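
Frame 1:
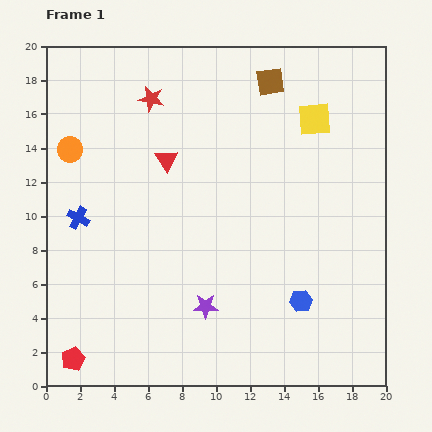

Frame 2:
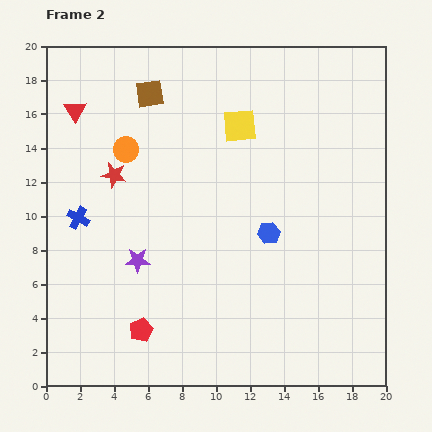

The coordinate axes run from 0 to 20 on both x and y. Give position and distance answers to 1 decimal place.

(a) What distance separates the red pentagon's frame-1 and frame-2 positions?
4.3

The red pentagon moved from (1.6, 1.6) to (5.6, 3.3), a distance of √(4.0² + 1.7²) ≈ 4.3.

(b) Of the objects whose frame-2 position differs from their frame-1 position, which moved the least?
the orange circle

(moved 3.3)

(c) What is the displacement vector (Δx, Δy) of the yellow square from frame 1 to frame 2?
(-4.4, -0.4)

The yellow square was at (15.8, 15.7) in frame 1 and (11.4, 15.3) in frame 2.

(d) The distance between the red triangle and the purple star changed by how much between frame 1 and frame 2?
+0.6

Distance in frame 1: 8.9. Distance in frame 2: 9.5.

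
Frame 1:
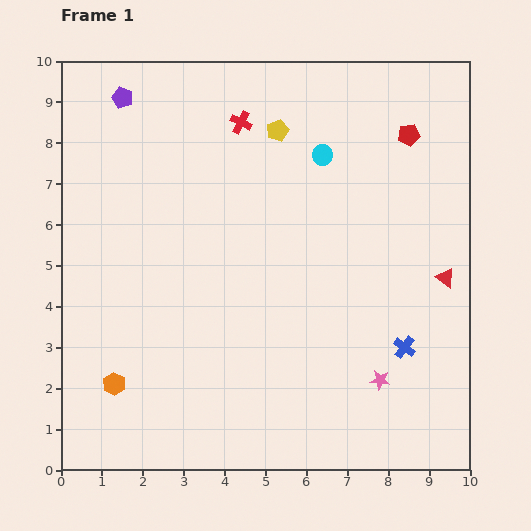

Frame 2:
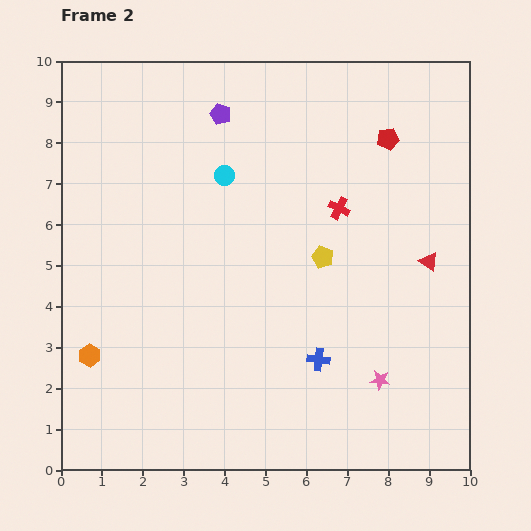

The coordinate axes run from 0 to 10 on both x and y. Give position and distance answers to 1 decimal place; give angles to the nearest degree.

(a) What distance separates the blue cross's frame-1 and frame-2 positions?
2.1

The blue cross moved from (8.4, 3.0) to (6.3, 2.7), a distance of √(2.1² + 0.3²) ≈ 2.1.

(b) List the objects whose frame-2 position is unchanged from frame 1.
the pink star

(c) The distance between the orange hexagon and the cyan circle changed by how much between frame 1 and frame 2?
-2.1

Distance in frame 1: 7.6. Distance in frame 2: 5.5.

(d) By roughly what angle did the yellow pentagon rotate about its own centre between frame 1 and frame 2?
30° counter-clockwise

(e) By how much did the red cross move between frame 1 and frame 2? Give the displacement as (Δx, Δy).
(2.4, -2.1)

The red cross was at (4.4, 8.5) in frame 1 and (6.8, 6.4) in frame 2.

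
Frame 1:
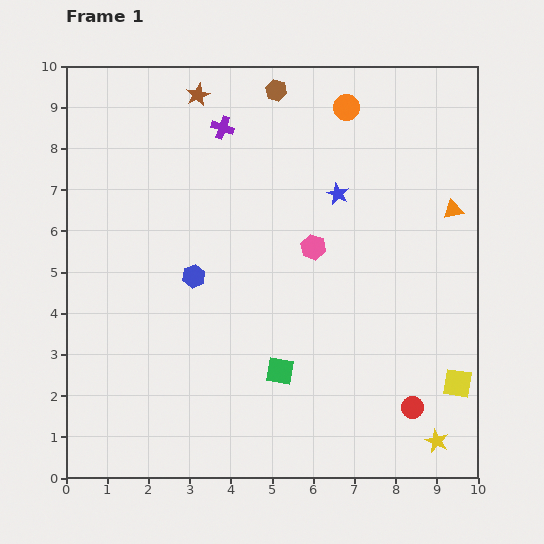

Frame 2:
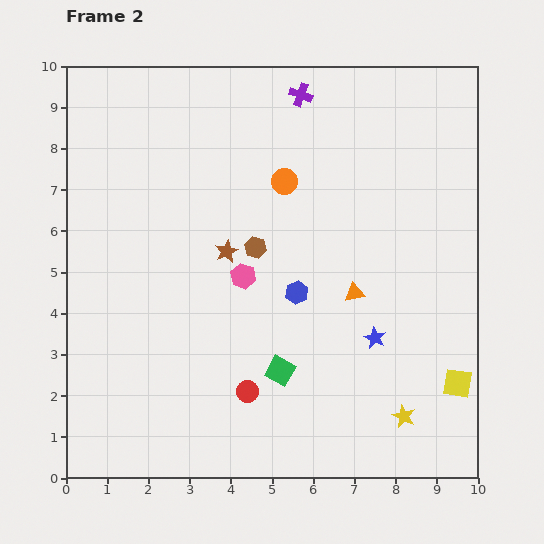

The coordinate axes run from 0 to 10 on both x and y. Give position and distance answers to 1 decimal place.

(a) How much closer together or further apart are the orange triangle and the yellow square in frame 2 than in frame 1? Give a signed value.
-0.9

Distance in frame 1: 4.2. Distance in frame 2: 3.3.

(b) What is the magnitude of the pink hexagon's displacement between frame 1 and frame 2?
1.8

The pink hexagon moved from (6.0, 5.6) to (4.3, 4.9), a distance of √(1.7² + 0.7²) ≈ 1.8.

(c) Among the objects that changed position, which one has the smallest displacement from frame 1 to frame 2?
the yellow star

(moved 1.0)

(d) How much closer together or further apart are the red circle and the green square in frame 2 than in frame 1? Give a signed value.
-2.4

Distance in frame 1: 3.3. Distance in frame 2: 0.9.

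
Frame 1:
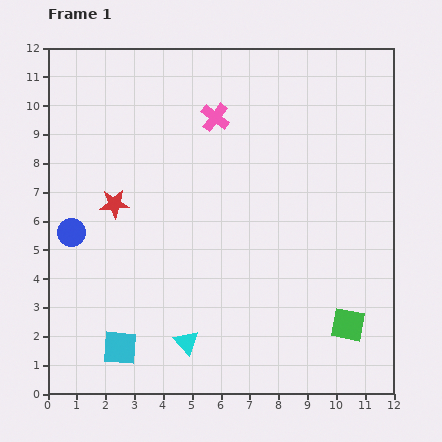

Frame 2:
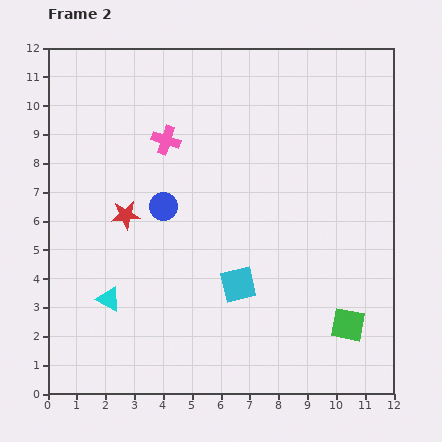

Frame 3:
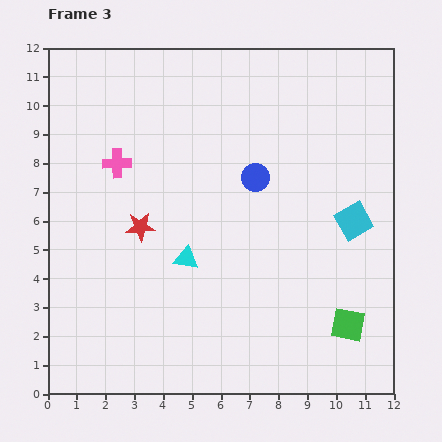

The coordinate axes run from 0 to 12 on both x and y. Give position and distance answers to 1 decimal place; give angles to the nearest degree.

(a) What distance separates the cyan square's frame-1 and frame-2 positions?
4.7

The cyan square moved from (2.5, 1.6) to (6.6, 3.8), a distance of √(4.1² + 2.2²) ≈ 4.7.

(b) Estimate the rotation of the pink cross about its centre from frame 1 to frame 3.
39° counter-clockwise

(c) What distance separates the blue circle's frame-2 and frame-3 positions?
3.4

The blue circle moved from (4.0, 6.5) to (7.2, 7.5), a distance of √(3.2² + 1.0²) ≈ 3.4.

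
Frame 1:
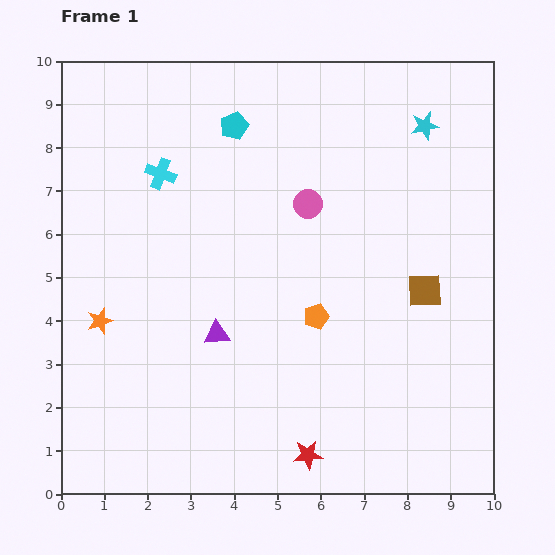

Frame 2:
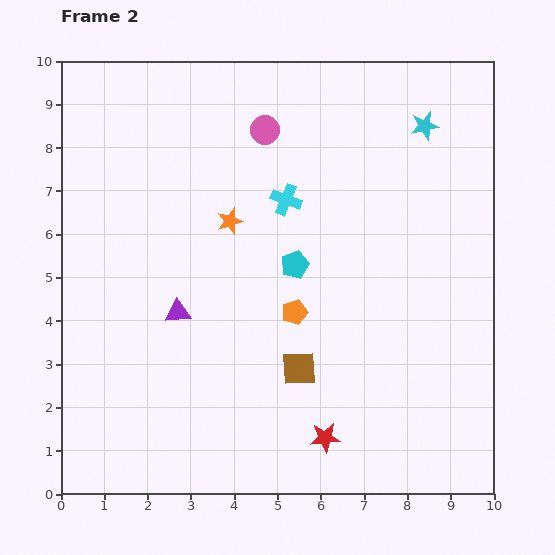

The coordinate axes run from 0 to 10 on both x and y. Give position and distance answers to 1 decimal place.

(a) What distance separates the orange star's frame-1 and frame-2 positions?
3.8

The orange star moved from (0.9, 4.0) to (3.9, 6.3), a distance of √(3.0² + 2.3²) ≈ 3.8.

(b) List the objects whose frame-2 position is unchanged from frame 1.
the cyan star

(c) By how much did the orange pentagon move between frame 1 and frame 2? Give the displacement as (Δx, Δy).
(-0.5, 0.1)

The orange pentagon was at (5.9, 4.1) in frame 1 and (5.4, 4.2) in frame 2.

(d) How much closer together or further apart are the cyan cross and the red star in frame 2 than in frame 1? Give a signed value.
-1.7

Distance in frame 1: 7.3. Distance in frame 2: 5.6.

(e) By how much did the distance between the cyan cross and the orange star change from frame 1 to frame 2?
-2.3

Distance in frame 1: 3.7. Distance in frame 2: 1.4.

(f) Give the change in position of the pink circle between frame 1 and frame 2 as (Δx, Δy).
(-1.0, 1.7)

The pink circle was at (5.7, 6.7) in frame 1 and (4.7, 8.4) in frame 2.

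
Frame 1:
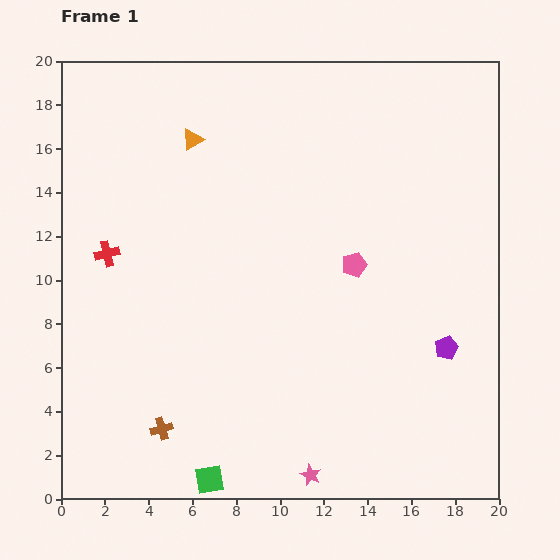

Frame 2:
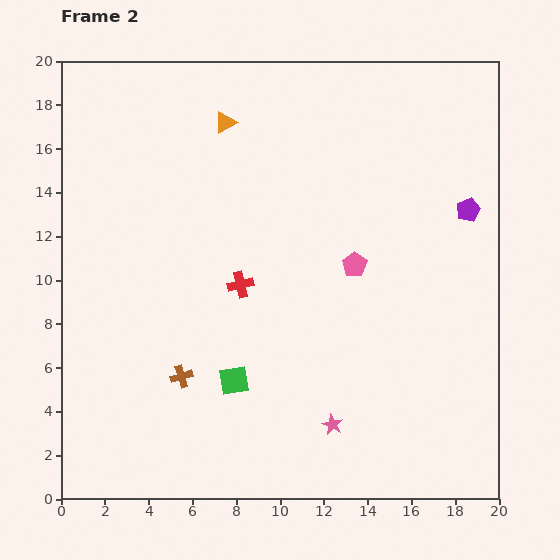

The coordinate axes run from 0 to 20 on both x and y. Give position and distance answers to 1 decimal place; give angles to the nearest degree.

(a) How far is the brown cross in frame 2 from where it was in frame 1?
2.6

The brown cross moved from (4.6, 3.2) to (5.5, 5.6), a distance of √(0.9² + 2.4²) ≈ 2.6.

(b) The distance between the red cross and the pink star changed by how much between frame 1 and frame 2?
-6.0

Distance in frame 1: 13.7. Distance in frame 2: 7.7.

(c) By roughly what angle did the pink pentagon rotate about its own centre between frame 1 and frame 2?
17° counter-clockwise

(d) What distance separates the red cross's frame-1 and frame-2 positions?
6.3

The red cross moved from (2.1, 11.2) to (8.2, 9.8), a distance of √(6.1² + 1.4²) ≈ 6.3.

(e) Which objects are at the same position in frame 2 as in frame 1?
the pink pentagon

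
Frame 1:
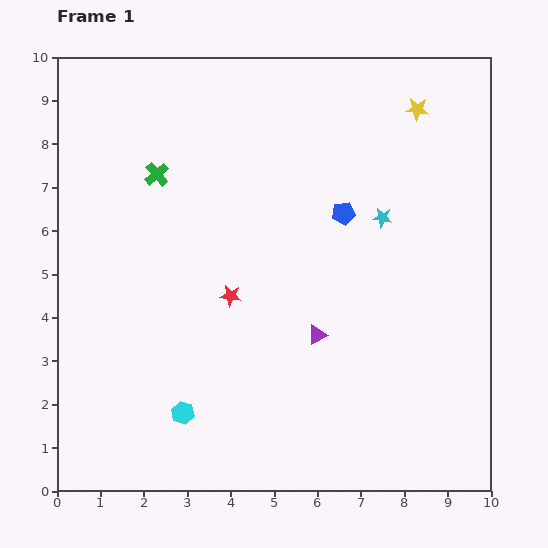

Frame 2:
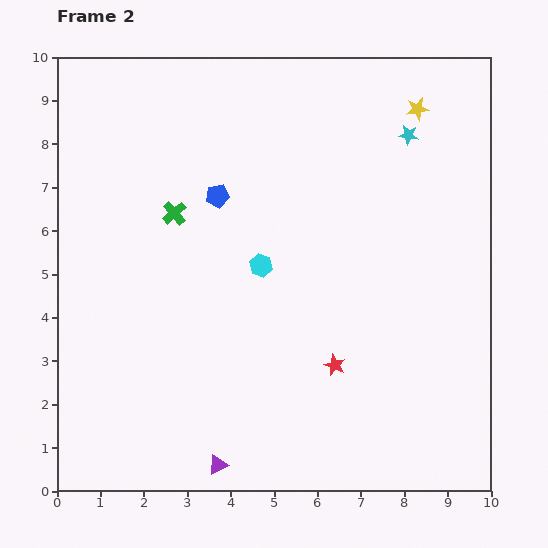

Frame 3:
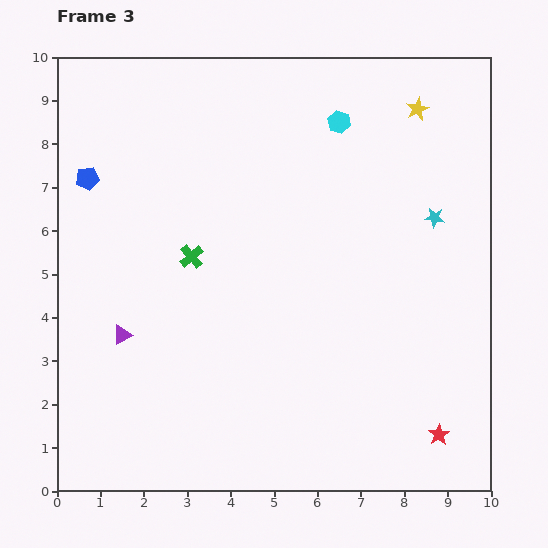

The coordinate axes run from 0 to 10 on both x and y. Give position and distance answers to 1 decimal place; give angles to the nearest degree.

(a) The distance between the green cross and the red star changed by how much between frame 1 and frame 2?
+1.8

Distance in frame 1: 3.3. Distance in frame 2: 5.1.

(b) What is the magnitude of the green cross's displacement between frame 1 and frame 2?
1.0

The green cross moved from (2.3, 7.3) to (2.7, 6.4), a distance of √(0.4² + 0.9²) ≈ 1.0.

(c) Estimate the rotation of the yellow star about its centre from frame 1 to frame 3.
30° counter-clockwise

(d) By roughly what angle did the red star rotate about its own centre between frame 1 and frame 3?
30° clockwise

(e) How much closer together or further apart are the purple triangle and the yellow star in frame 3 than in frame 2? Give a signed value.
-0.8

Distance in frame 2: 9.4. Distance in frame 3: 8.6.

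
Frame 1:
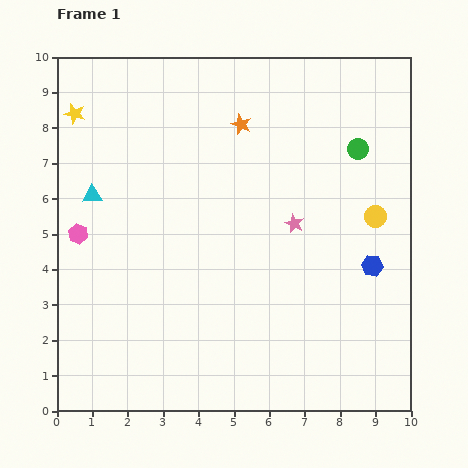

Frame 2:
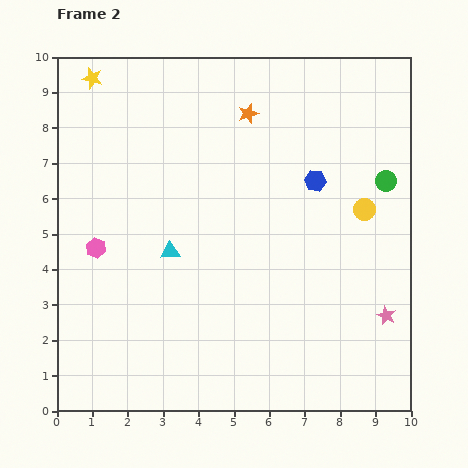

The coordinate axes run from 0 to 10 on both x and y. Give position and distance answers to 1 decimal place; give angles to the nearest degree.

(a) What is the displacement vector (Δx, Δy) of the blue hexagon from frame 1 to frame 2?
(-1.6, 2.4)

The blue hexagon was at (8.9, 4.1) in frame 1 and (7.3, 6.5) in frame 2.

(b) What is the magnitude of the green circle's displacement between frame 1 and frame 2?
1.2

The green circle moved from (8.5, 7.4) to (9.3, 6.5), a distance of √(0.8² + 0.9²) ≈ 1.2.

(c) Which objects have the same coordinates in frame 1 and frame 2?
none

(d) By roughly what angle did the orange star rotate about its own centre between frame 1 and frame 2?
30° clockwise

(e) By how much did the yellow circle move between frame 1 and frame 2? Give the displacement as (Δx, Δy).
(-0.3, 0.2)

The yellow circle was at (9.0, 5.5) in frame 1 and (8.7, 5.7) in frame 2.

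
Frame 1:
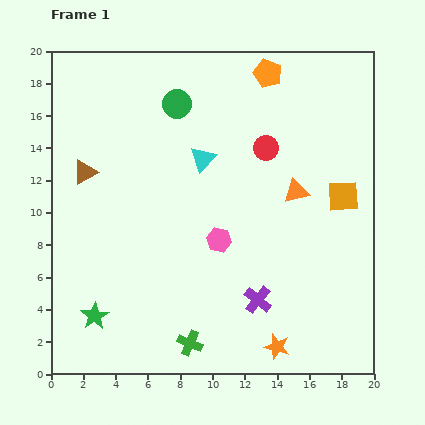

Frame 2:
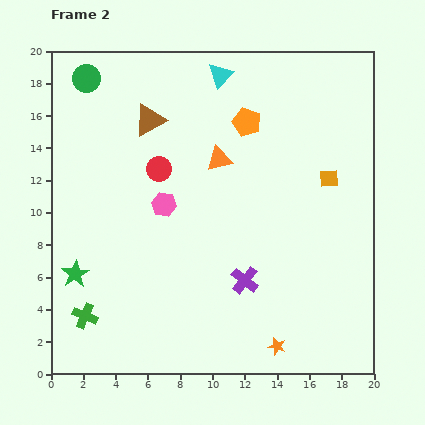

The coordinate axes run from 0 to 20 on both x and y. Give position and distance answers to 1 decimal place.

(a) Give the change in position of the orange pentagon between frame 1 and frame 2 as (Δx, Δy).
(-1.3, -3.0)

The orange pentagon was at (13.4, 18.6) in frame 1 and (12.1, 15.6) in frame 2.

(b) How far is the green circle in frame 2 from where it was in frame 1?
5.8

The green circle moved from (7.8, 16.7) to (2.2, 18.3), a distance of √(5.6² + 1.6²) ≈ 5.8.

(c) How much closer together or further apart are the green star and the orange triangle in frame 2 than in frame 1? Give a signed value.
-3.3

Distance in frame 1: 14.7. Distance in frame 2: 11.4.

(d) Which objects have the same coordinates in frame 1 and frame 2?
the orange star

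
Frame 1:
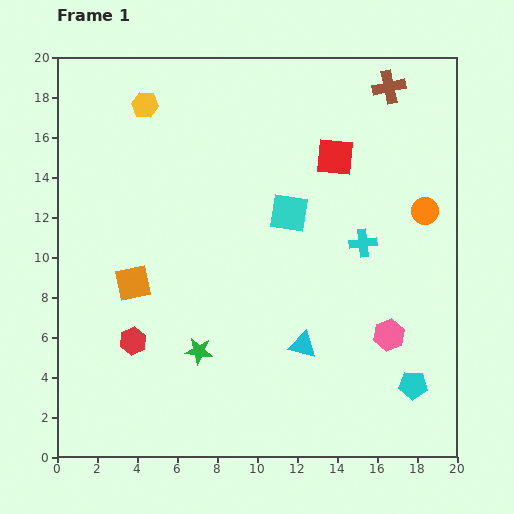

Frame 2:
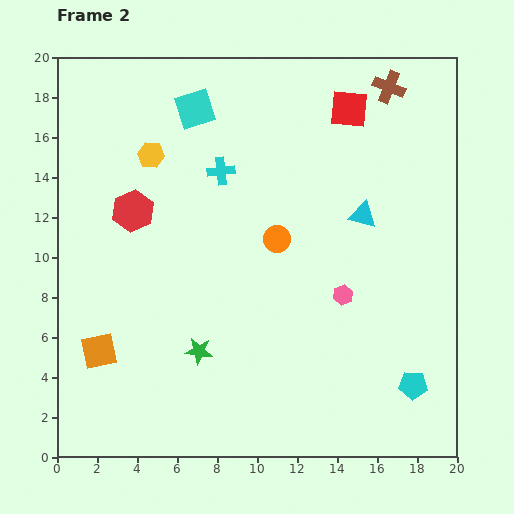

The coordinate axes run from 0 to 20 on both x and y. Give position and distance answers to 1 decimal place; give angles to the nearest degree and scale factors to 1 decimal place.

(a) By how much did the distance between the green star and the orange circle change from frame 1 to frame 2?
-6.5

Distance in frame 1: 13.3. Distance in frame 2: 6.8.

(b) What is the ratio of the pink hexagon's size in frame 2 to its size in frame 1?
0.6×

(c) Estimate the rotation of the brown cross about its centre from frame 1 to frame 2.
32° clockwise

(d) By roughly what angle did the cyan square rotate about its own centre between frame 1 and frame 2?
28° counter-clockwise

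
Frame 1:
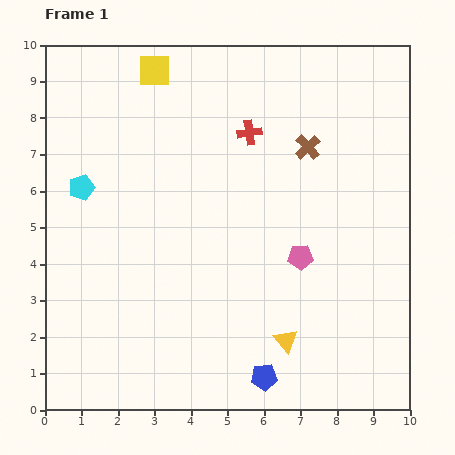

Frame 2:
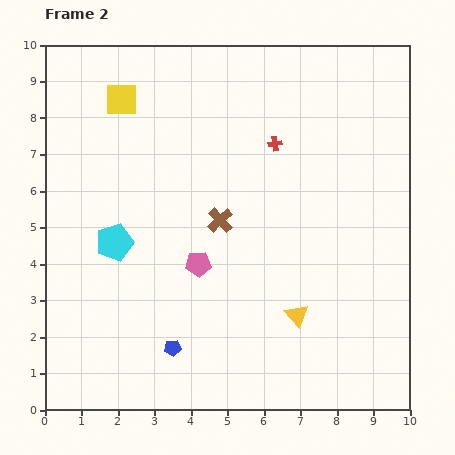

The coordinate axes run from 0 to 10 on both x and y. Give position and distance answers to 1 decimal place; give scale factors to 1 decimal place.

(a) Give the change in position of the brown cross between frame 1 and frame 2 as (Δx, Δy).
(-2.4, -2.0)

The brown cross was at (7.2, 7.2) in frame 1 and (4.8, 5.2) in frame 2.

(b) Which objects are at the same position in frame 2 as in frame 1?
none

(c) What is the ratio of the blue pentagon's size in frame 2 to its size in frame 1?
0.6×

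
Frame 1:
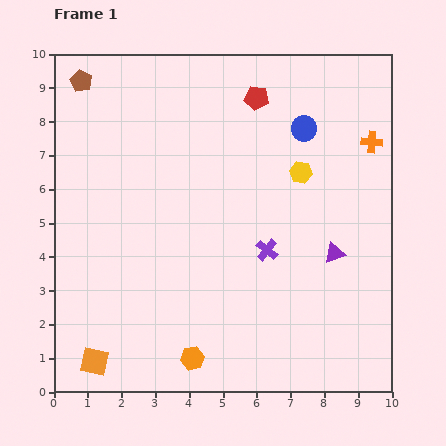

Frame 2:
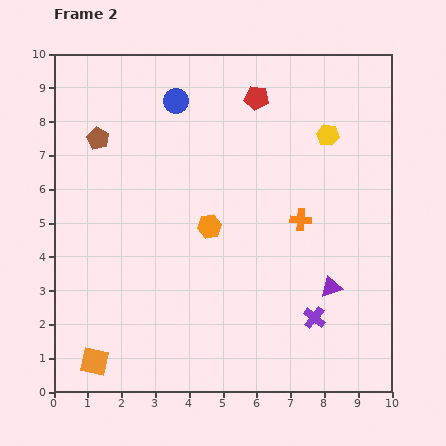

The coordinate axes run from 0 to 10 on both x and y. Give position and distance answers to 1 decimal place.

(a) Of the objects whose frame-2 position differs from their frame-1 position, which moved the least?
the purple triangle

(moved 1.0)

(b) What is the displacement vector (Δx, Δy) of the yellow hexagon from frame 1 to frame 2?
(0.8, 1.1)

The yellow hexagon was at (7.3, 6.5) in frame 1 and (8.1, 7.6) in frame 2.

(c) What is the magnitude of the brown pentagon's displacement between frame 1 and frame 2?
1.8

The brown pentagon moved from (0.8, 9.2) to (1.3, 7.5), a distance of √(0.5² + 1.7²) ≈ 1.8.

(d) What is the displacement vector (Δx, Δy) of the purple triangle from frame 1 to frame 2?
(-0.1, -1.0)

The purple triangle was at (8.3, 4.1) in frame 1 and (8.2, 3.1) in frame 2.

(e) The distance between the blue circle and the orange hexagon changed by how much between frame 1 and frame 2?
-3.8

Distance in frame 1: 7.6. Distance in frame 2: 3.8.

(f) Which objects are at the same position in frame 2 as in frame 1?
the orange square, the red pentagon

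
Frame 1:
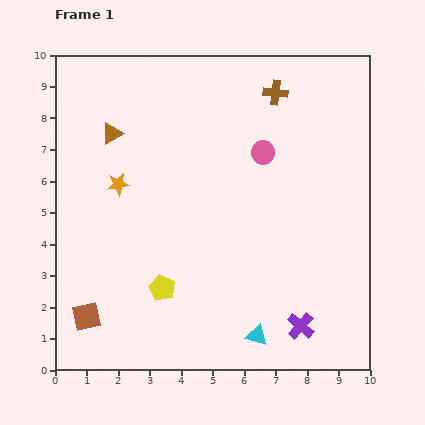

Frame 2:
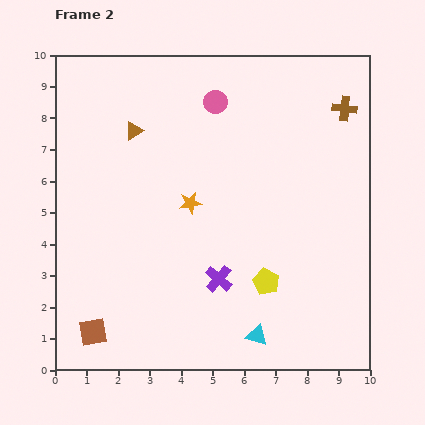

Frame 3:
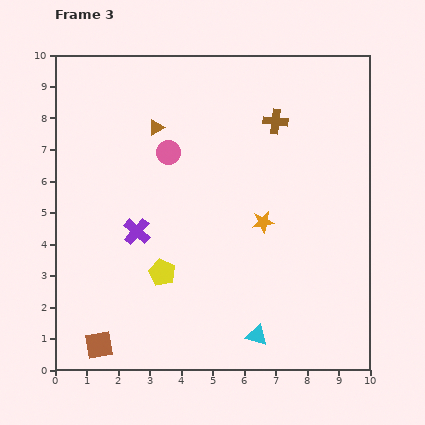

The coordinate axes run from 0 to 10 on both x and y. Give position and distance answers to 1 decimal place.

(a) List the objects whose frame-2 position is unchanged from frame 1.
the cyan triangle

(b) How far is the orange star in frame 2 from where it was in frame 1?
2.4

The orange star moved from (2.0, 5.9) to (4.3, 5.3), a distance of √(2.3² + 0.6²) ≈ 2.4.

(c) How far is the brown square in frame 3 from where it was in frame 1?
1.0

The brown square moved from (1.0, 1.7) to (1.4, 0.8), a distance of √(0.4² + 0.9²) ≈ 1.0.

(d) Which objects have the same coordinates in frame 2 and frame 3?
the cyan triangle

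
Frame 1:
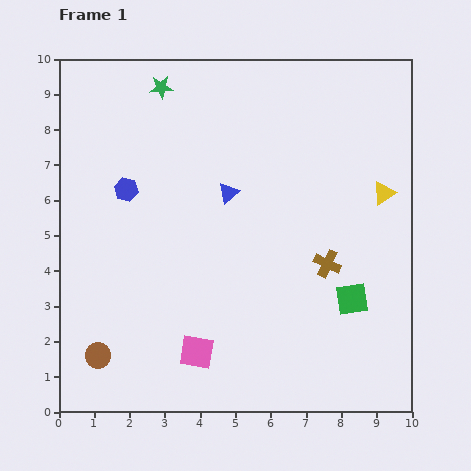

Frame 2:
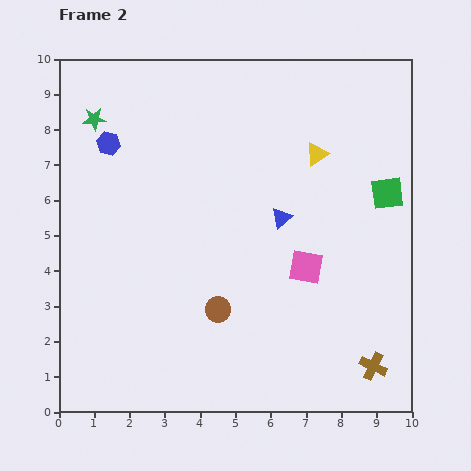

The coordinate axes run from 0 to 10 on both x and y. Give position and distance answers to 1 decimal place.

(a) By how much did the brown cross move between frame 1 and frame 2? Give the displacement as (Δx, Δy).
(1.3, -2.9)

The brown cross was at (7.6, 4.2) in frame 1 and (8.9, 1.3) in frame 2.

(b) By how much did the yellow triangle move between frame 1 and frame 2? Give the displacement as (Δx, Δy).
(-1.9, 1.1)

The yellow triangle was at (9.2, 6.2) in frame 1 and (7.3, 7.3) in frame 2.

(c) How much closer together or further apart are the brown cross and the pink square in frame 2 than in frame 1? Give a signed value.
-1.1

Distance in frame 1: 4.5. Distance in frame 2: 3.4.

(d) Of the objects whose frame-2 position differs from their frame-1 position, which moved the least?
the blue hexagon

(moved 1.4)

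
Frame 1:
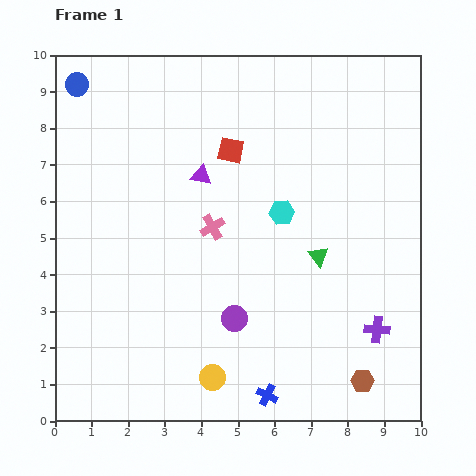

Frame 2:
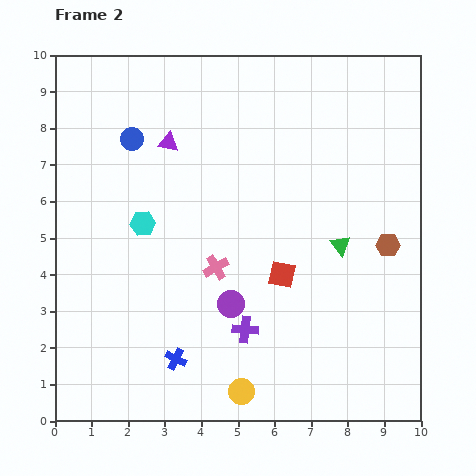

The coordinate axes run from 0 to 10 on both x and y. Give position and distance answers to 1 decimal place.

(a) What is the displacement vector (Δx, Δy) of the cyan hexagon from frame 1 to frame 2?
(-3.8, -0.3)

The cyan hexagon was at (6.2, 5.7) in frame 1 and (2.4, 5.4) in frame 2.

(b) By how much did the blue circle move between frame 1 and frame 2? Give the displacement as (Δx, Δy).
(1.5, -1.5)

The blue circle was at (0.6, 9.2) in frame 1 and (2.1, 7.7) in frame 2.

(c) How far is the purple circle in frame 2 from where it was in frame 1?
0.4

The purple circle moved from (4.9, 2.8) to (4.8, 3.2), a distance of √(0.1² + 0.4²) ≈ 0.4.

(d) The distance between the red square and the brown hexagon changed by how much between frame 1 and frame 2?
-4.3

Distance in frame 1: 7.3. Distance in frame 2: 3.0.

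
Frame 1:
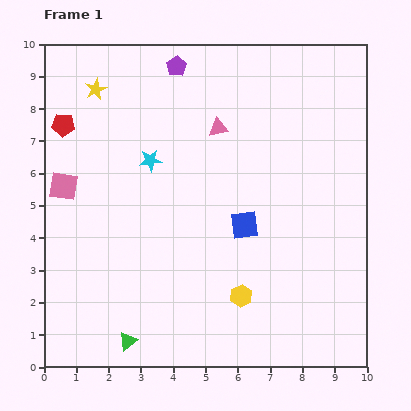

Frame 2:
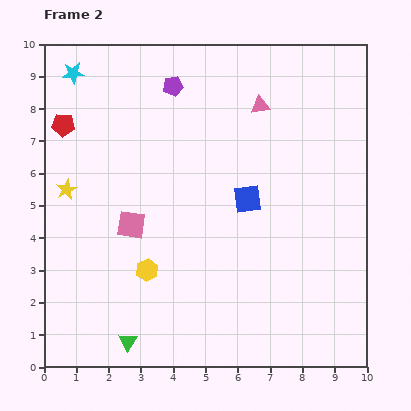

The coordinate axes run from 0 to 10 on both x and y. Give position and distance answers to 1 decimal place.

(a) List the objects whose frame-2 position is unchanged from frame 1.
the red pentagon, the green triangle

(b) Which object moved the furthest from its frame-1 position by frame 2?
the cyan star

(moved 3.6; next 3.2)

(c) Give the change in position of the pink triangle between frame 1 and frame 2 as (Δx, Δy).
(1.3, 0.7)

The pink triangle was at (5.4, 7.4) in frame 1 and (6.7, 8.1) in frame 2.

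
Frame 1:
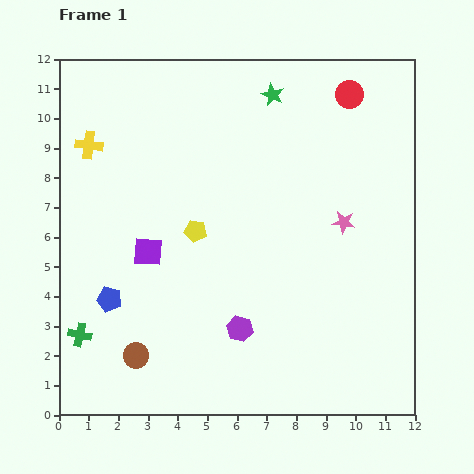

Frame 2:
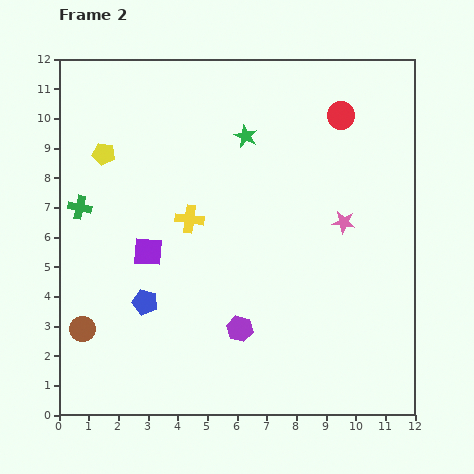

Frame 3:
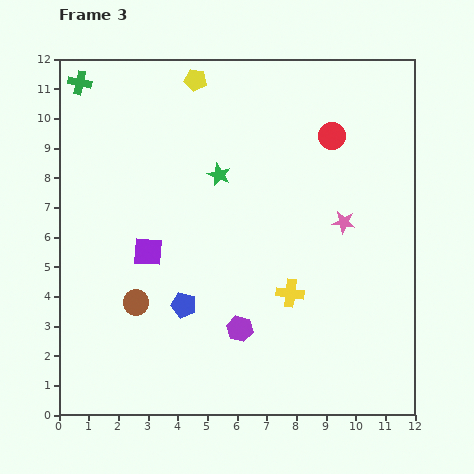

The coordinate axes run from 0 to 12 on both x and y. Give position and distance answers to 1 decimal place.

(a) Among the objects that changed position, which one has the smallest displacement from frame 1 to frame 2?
the red circle

(moved 0.8)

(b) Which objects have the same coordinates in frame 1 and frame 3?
the purple hexagon, the purple square, the pink star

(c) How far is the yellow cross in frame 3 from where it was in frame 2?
4.2

The yellow cross moved from (4.4, 6.6) to (7.8, 4.1), a distance of √(3.4² + 2.5²) ≈ 4.2.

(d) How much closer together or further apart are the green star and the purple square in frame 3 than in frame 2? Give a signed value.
-1.6

Distance in frame 2: 5.1. Distance in frame 3: 3.5.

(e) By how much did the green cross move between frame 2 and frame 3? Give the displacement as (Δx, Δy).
(0.0, 4.2)

The green cross was at (0.7, 7.0) in frame 2 and (0.7, 11.2) in frame 3.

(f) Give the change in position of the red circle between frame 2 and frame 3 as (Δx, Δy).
(-0.3, -0.7)

The red circle was at (9.5, 10.1) in frame 2 and (9.2, 9.4) in frame 3.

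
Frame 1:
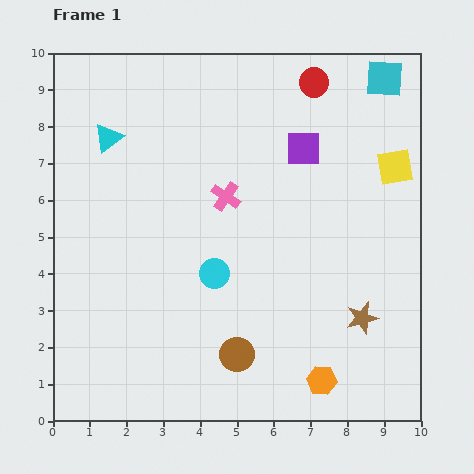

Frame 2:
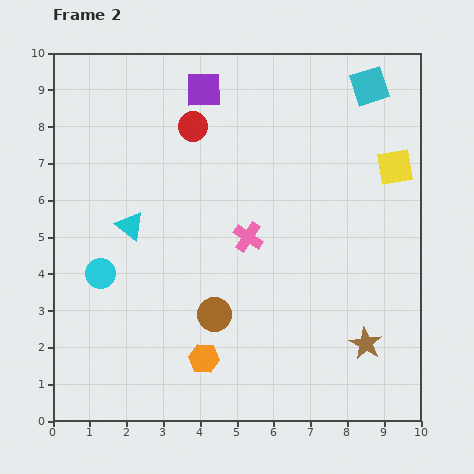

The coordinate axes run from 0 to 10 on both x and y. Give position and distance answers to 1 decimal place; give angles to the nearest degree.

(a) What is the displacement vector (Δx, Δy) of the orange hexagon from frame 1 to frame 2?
(-3.2, 0.6)

The orange hexagon was at (7.3, 1.1) in frame 1 and (4.1, 1.7) in frame 2.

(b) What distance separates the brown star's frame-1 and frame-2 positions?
0.7

The brown star moved from (8.4, 2.8) to (8.5, 2.1), a distance of √(0.1² + 0.7²) ≈ 0.7.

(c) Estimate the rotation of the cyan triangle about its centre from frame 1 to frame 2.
43° counter-clockwise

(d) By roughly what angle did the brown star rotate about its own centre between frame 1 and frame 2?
28° counter-clockwise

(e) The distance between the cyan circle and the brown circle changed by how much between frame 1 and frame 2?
+1.0

Distance in frame 1: 2.3. Distance in frame 2: 3.3.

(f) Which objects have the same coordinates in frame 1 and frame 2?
the yellow square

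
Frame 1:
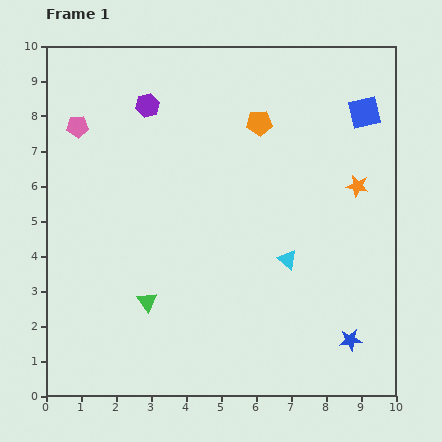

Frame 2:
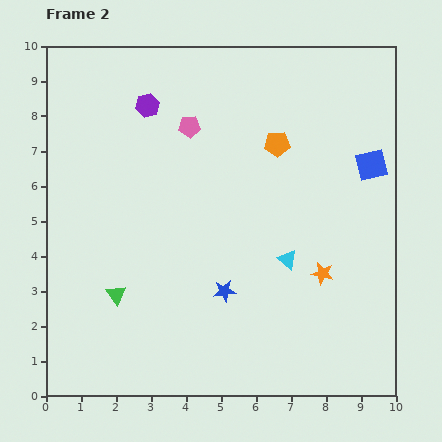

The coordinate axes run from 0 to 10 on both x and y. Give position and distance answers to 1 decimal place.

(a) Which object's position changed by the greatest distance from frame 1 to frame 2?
the blue star

(moved 3.9; next 3.2)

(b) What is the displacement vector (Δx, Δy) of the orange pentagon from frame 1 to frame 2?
(0.5, -0.6)

The orange pentagon was at (6.1, 7.8) in frame 1 and (6.6, 7.2) in frame 2.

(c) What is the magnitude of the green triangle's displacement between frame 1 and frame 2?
0.9

The green triangle moved from (2.9, 2.7) to (2.0, 2.9), a distance of √(0.9² + 0.2²) ≈ 0.9.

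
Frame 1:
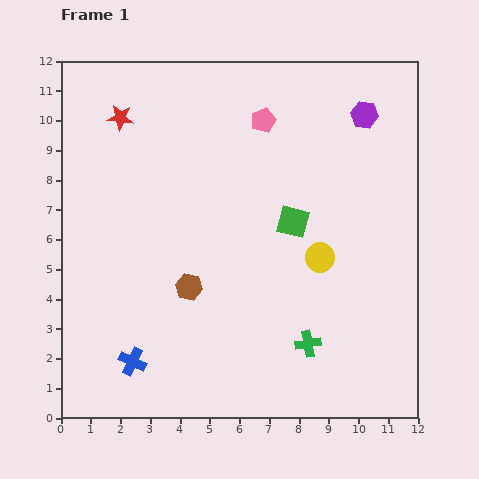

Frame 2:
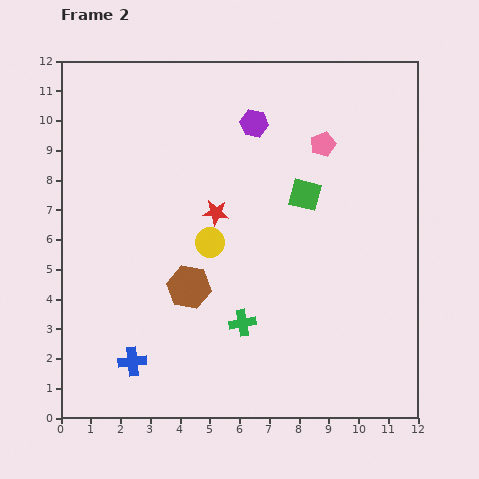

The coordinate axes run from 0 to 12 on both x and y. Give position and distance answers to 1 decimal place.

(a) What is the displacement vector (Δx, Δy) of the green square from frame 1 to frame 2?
(0.4, 0.9)

The green square was at (7.8, 6.6) in frame 1 and (8.2, 7.5) in frame 2.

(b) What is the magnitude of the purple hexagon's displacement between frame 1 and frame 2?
3.7

The purple hexagon moved from (10.2, 10.2) to (6.5, 9.9), a distance of √(3.7² + 0.3²) ≈ 3.7.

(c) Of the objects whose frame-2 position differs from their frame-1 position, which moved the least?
the green square

(moved 1.0)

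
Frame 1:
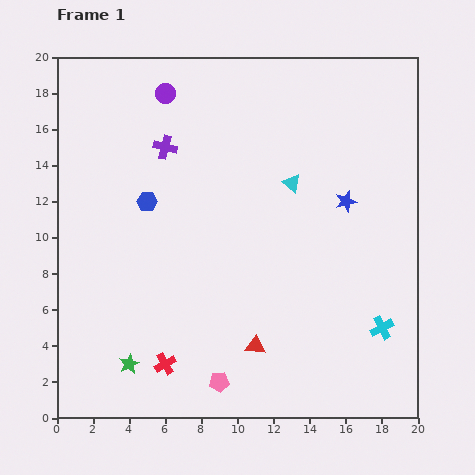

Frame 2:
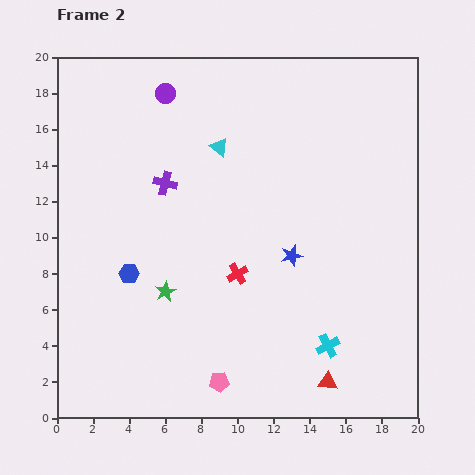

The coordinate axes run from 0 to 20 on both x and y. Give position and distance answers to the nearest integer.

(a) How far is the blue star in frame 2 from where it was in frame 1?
4

The blue star moved from (16, 12) to (13, 9), a distance of √(3² + 3²) ≈ 4.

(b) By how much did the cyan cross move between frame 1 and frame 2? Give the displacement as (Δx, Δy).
(-3, -1)

The cyan cross was at (18, 5) in frame 1 and (15, 4) in frame 2.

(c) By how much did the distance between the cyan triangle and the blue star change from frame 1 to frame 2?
+4

Distance in frame 1: 3. Distance in frame 2: 7.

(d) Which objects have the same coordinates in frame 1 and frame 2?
the pink pentagon, the purple circle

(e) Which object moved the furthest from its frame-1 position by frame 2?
the red cross

(moved 6; next 4)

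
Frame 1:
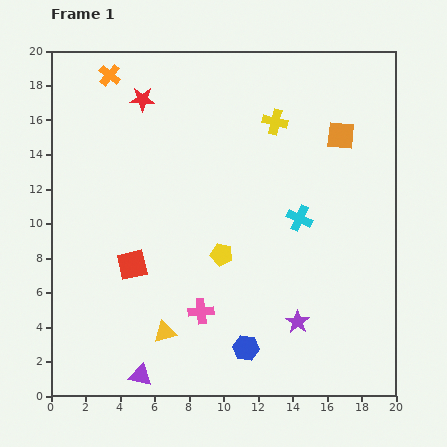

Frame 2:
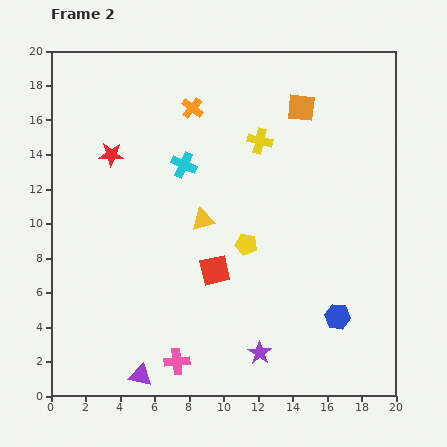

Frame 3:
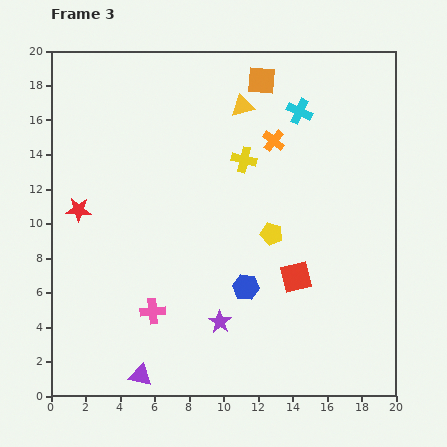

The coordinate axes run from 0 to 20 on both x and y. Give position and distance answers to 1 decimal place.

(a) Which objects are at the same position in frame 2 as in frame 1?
the purple triangle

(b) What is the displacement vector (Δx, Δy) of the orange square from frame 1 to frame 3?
(-4.6, 3.2)

The orange square was at (16.8, 15.1) in frame 1 and (12.2, 18.3) in frame 3.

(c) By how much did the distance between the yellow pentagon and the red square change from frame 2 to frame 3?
+0.6

Distance in frame 2: 2.3. Distance in frame 3: 2.9.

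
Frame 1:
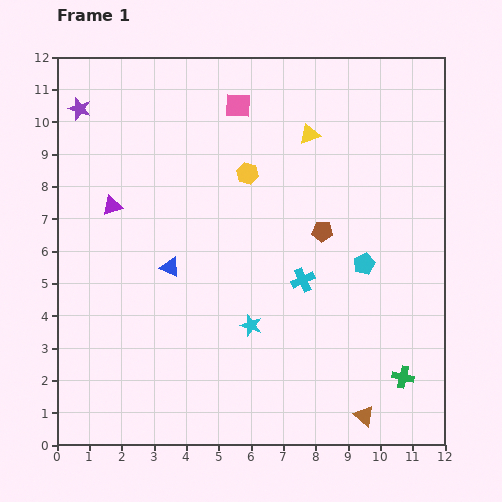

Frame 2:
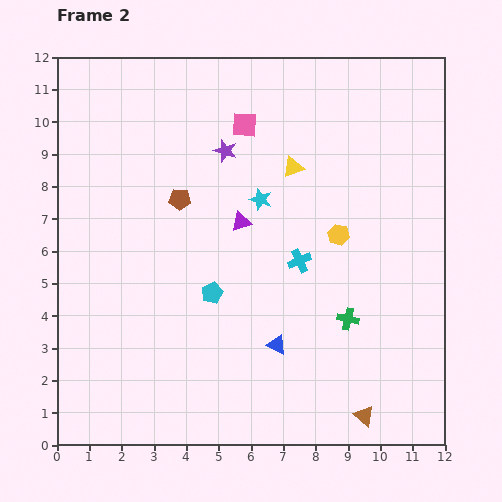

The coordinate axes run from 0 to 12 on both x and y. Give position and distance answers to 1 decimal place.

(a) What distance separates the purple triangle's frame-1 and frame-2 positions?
4.0

The purple triangle moved from (1.7, 7.4) to (5.7, 6.9), a distance of √(4.0² + 0.5²) ≈ 4.0.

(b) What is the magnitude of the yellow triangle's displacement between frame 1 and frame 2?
1.1

The yellow triangle moved from (7.8, 9.6) to (7.3, 8.6), a distance of √(0.5² + 1.0²) ≈ 1.1.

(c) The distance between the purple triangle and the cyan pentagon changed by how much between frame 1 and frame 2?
-5.6

Distance in frame 1: 8.0. Distance in frame 2: 2.4.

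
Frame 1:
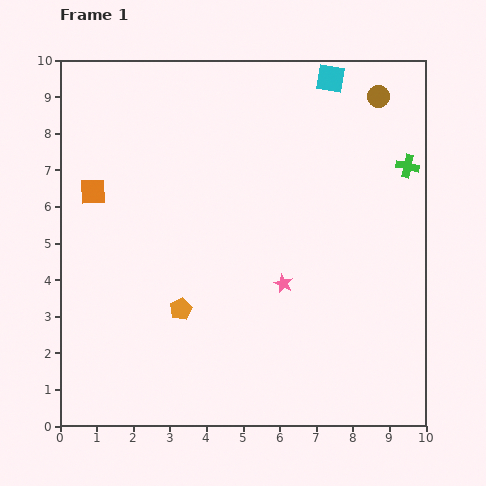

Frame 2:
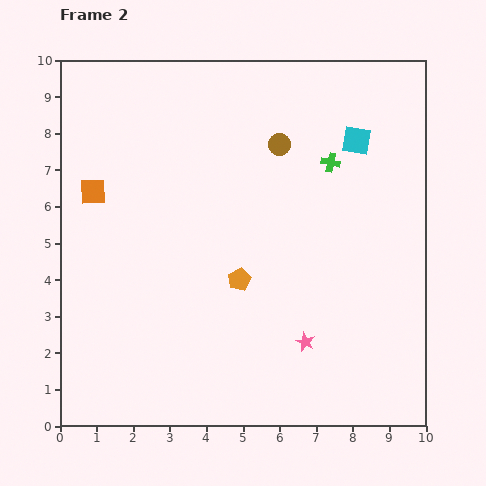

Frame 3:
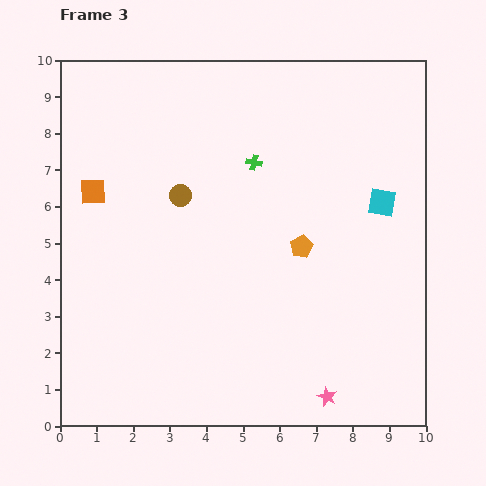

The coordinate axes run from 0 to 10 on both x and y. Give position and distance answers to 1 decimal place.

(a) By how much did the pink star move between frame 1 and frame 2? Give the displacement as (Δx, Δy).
(0.6, -1.6)

The pink star was at (6.1, 3.9) in frame 1 and (6.7, 2.3) in frame 2.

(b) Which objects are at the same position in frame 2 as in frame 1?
the orange square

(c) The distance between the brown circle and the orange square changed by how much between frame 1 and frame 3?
-5.8

Distance in frame 1: 8.2. Distance in frame 3: 2.4.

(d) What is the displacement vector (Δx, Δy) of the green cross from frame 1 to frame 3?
(-4.2, 0.1)

The green cross was at (9.5, 7.1) in frame 1 and (5.3, 7.2) in frame 3.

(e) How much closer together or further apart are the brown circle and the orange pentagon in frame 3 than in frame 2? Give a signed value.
-0.3

Distance in frame 2: 3.9. Distance in frame 3: 3.6.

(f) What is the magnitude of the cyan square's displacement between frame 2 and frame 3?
1.8

The cyan square moved from (8.1, 7.8) to (8.8, 6.1), a distance of √(0.7² + 1.7²) ≈ 1.8.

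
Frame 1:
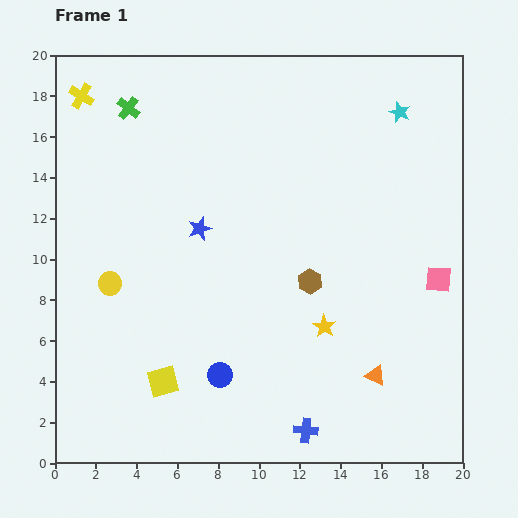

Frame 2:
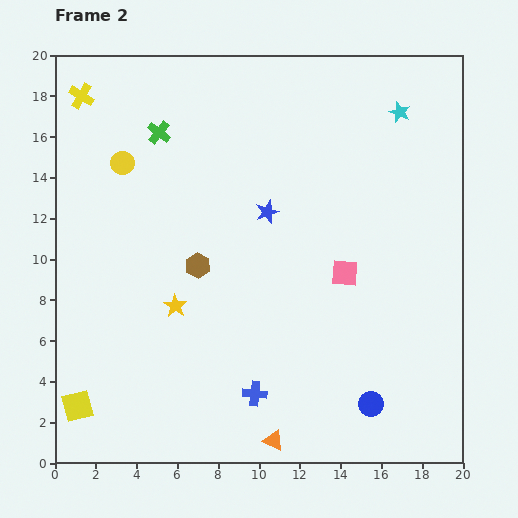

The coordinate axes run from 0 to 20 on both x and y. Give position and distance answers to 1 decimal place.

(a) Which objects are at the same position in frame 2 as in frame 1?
the yellow cross, the cyan star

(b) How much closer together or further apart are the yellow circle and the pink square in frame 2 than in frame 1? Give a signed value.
-3.9

Distance in frame 1: 16.1. Distance in frame 2: 12.2.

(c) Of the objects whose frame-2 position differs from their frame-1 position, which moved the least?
the green cross

(moved 1.9)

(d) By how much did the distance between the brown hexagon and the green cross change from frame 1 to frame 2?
-5.5

Distance in frame 1: 12.3. Distance in frame 2: 6.8.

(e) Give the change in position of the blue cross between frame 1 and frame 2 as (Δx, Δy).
(-2.5, 1.8)

The blue cross was at (12.3, 1.6) in frame 1 and (9.8, 3.4) in frame 2.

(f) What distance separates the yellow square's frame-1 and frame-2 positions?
4.4

The yellow square moved from (5.3, 4.0) to (1.1, 2.8), a distance of √(4.2² + 1.2²) ≈ 4.4.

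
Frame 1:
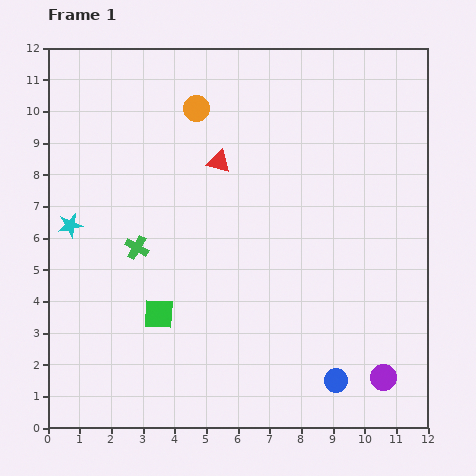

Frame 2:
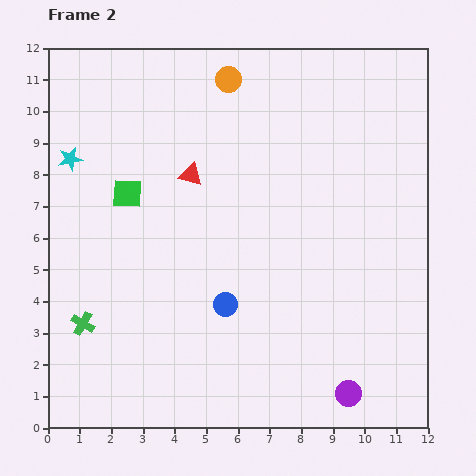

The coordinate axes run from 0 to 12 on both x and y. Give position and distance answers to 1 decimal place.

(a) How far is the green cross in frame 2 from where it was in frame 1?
2.9

The green cross moved from (2.8, 5.7) to (1.1, 3.3), a distance of √(1.7² + 2.4²) ≈ 2.9.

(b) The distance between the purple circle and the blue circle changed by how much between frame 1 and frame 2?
+3.3

Distance in frame 1: 1.5. Distance in frame 2: 4.8.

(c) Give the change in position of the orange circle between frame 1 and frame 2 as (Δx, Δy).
(1.0, 0.9)

The orange circle was at (4.7, 10.1) in frame 1 and (5.7, 11.0) in frame 2.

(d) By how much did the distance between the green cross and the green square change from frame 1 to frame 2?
+2.1

Distance in frame 1: 2.2. Distance in frame 2: 4.3.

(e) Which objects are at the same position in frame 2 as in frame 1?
none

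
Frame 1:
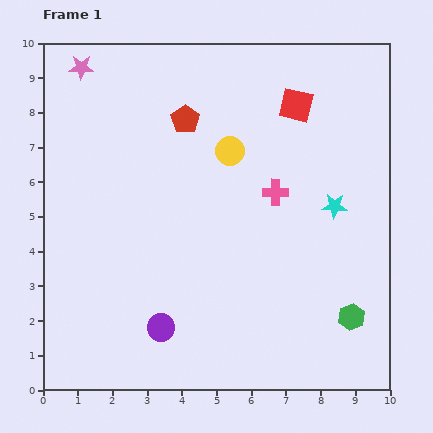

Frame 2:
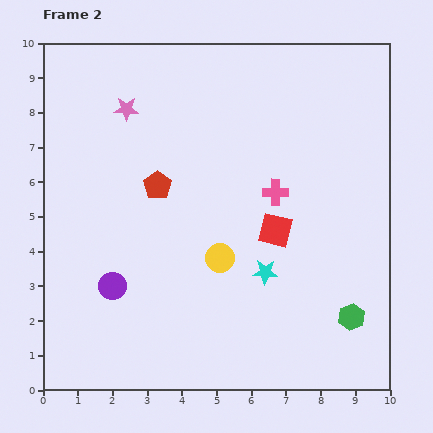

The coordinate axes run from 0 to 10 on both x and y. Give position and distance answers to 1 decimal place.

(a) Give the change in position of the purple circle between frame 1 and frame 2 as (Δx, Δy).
(-1.4, 1.2)

The purple circle was at (3.4, 1.8) in frame 1 and (2.0, 3.0) in frame 2.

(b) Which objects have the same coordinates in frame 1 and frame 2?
the pink cross, the green hexagon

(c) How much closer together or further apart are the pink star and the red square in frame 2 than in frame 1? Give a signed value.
-0.8

Distance in frame 1: 6.3. Distance in frame 2: 5.5.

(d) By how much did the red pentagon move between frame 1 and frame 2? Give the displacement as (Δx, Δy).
(-0.8, -1.9)

The red pentagon was at (4.1, 7.8) in frame 1 and (3.3, 5.9) in frame 2.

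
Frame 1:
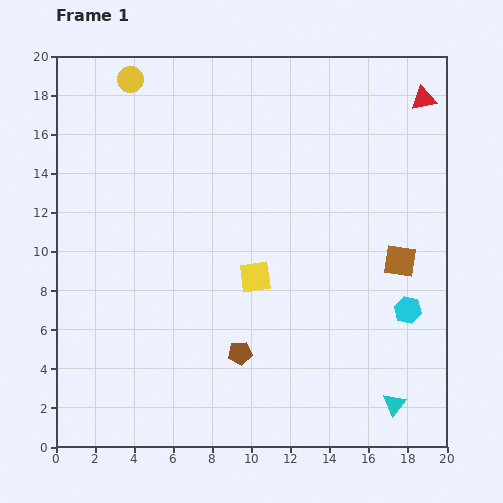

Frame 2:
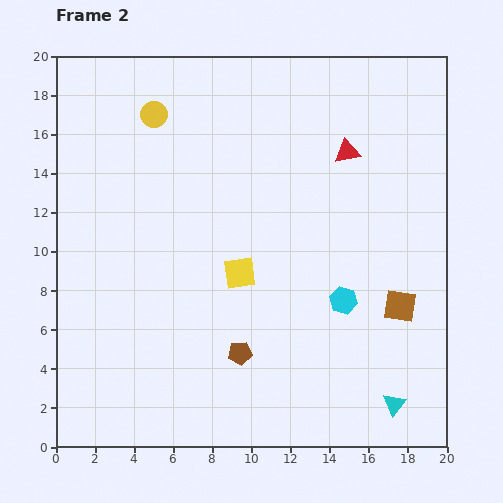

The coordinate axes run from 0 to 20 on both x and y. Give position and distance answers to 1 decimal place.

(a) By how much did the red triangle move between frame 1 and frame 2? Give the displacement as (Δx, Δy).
(-3.9, -2.7)

The red triangle was at (18.8, 17.8) in frame 1 and (14.9, 15.1) in frame 2.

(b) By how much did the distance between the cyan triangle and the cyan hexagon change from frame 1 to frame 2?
+1.0

Distance in frame 1: 4.9. Distance in frame 2: 5.9.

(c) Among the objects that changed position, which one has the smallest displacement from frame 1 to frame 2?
the yellow square

(moved 0.8)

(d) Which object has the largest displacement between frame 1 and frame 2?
the red triangle

(moved 4.7; next 3.3)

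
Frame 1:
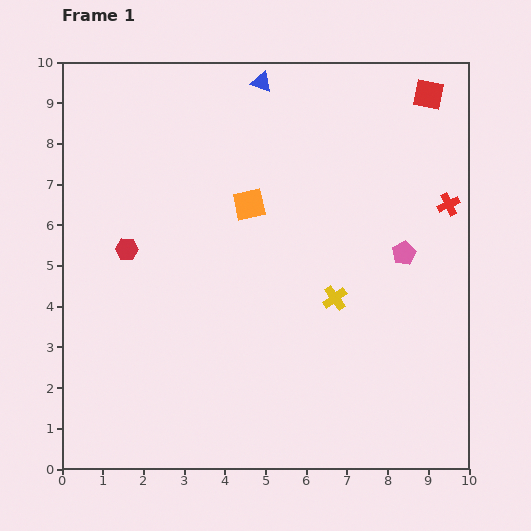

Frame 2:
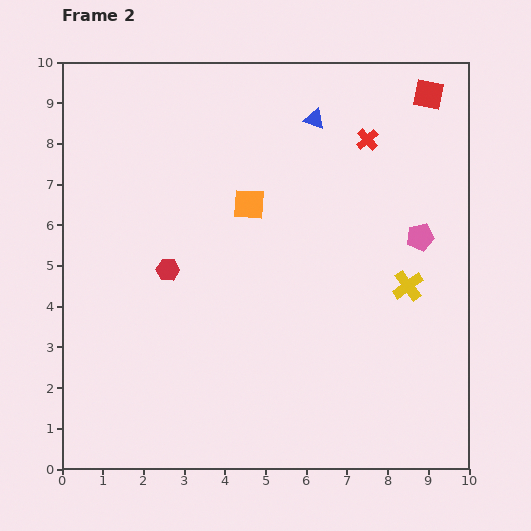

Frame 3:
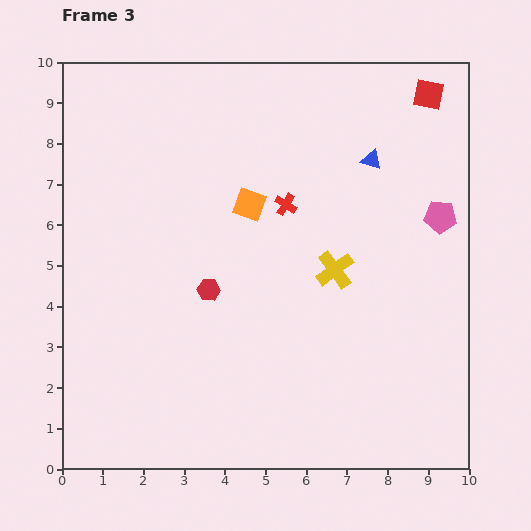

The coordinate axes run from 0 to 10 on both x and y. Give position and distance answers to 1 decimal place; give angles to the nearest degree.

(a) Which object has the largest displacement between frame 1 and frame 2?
the red cross

(moved 2.6; next 1.8)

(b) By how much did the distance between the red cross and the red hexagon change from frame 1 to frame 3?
-5.2

Distance in frame 1: 8.0. Distance in frame 3: 2.8.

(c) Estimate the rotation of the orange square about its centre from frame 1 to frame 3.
31° clockwise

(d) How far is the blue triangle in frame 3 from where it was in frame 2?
1.7

The blue triangle moved from (6.2, 8.6) to (7.6, 7.6), a distance of √(1.4² + 1.0²) ≈ 1.7.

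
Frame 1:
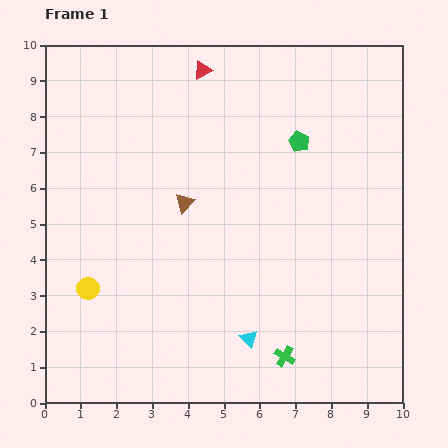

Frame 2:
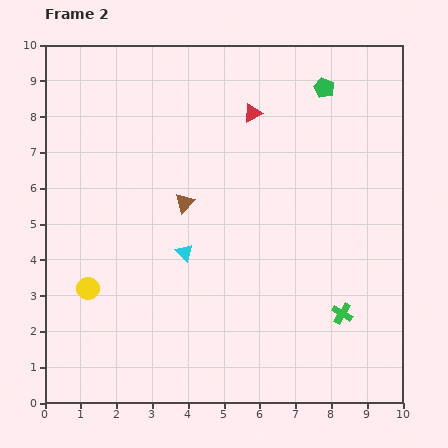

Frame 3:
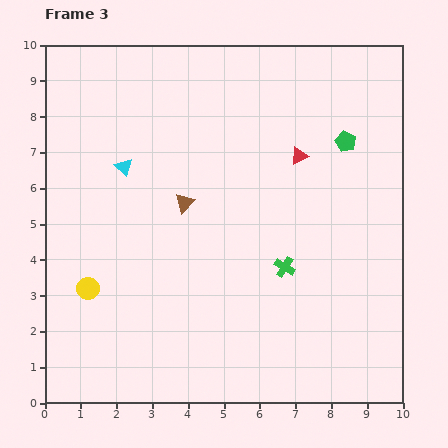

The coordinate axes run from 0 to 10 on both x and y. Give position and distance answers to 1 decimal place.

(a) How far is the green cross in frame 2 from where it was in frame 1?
2.0

The green cross moved from (6.7, 1.3) to (8.3, 2.5), a distance of √(1.6² + 1.2²) ≈ 2.0.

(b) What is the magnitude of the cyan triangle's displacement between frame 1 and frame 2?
3.0

The cyan triangle moved from (5.7, 1.8) to (3.9, 4.2), a distance of √(1.8² + 2.4²) ≈ 3.0.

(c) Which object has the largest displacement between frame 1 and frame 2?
the cyan triangle

(moved 3.0; next 2.0)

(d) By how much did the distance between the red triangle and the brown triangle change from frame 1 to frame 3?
-0.2

Distance in frame 1: 3.7. Distance in frame 3: 3.5.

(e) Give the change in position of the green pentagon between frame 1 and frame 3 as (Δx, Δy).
(1.3, 0.0)

The green pentagon was at (7.1, 7.3) in frame 1 and (8.4, 7.3) in frame 3.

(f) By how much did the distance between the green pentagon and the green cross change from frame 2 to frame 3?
-2.4

Distance in frame 2: 6.3. Distance in frame 3: 3.9.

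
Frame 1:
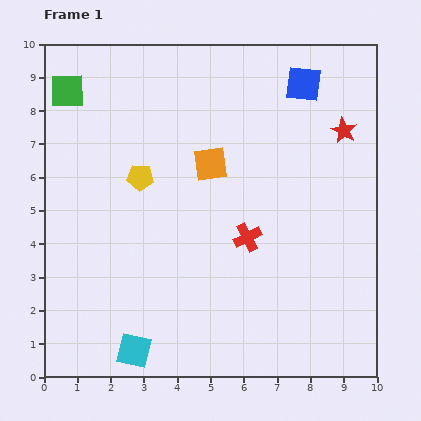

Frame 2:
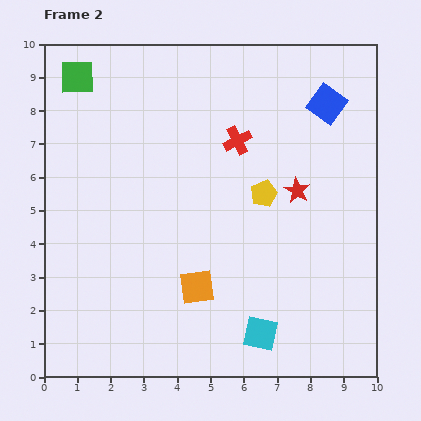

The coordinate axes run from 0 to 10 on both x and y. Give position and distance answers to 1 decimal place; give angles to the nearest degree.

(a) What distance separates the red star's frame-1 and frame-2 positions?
2.3

The red star moved from (9.0, 7.4) to (7.6, 5.6), a distance of √(1.4² + 1.8²) ≈ 2.3.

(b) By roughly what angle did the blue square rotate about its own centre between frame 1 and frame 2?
29° clockwise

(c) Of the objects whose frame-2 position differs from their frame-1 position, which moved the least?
the green square

(moved 0.5)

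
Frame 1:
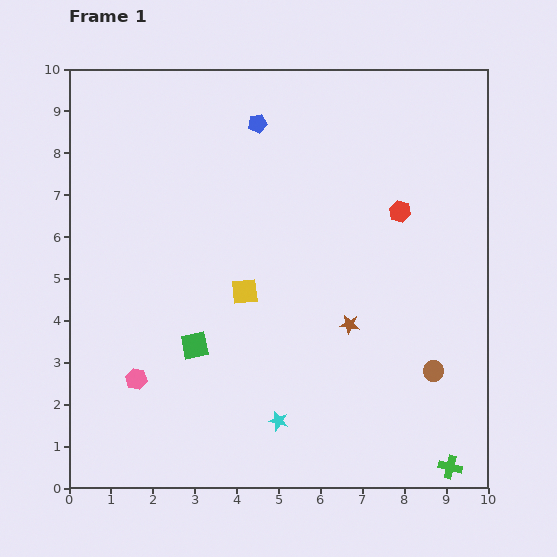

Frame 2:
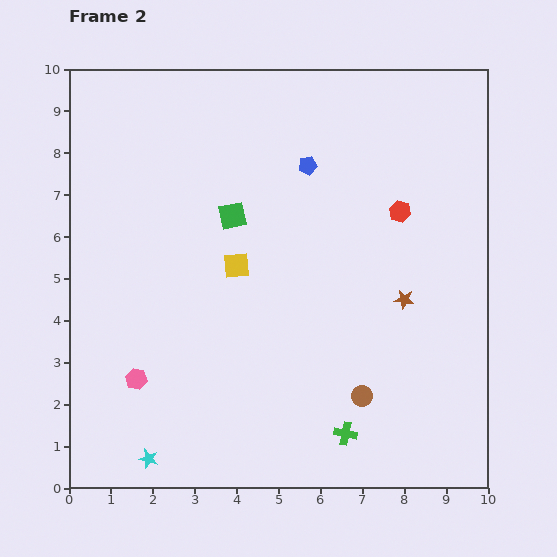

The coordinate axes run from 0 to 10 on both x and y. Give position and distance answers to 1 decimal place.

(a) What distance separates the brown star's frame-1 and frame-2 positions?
1.4

The brown star moved from (6.7, 3.9) to (8.0, 4.5), a distance of √(1.3² + 0.6²) ≈ 1.4.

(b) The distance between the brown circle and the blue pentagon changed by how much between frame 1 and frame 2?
-1.5

Distance in frame 1: 7.2. Distance in frame 2: 5.7.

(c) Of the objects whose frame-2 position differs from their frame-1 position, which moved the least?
the yellow square

(moved 0.6)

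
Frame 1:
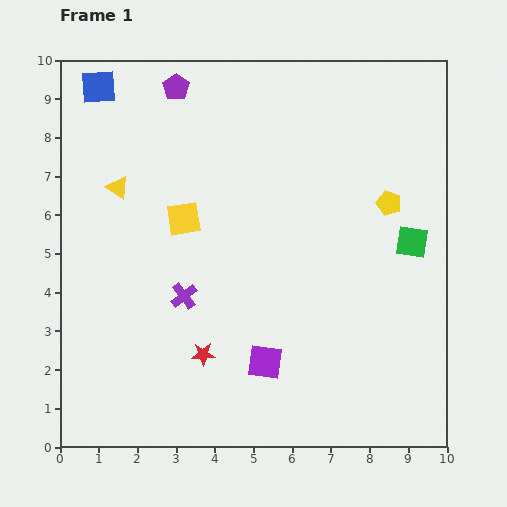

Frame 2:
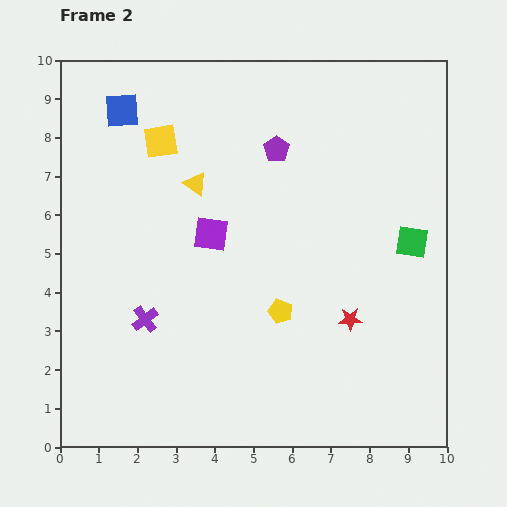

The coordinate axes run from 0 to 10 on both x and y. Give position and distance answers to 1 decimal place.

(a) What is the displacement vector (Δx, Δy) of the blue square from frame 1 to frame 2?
(0.6, -0.6)

The blue square was at (1.0, 9.3) in frame 1 and (1.6, 8.7) in frame 2.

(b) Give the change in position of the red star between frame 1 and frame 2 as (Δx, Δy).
(3.8, 0.9)

The red star was at (3.7, 2.4) in frame 1 and (7.5, 3.3) in frame 2.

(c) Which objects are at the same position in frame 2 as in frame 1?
the green square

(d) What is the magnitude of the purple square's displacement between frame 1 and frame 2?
3.6

The purple square moved from (5.3, 2.2) to (3.9, 5.5), a distance of √(1.4² + 3.3²) ≈ 3.6.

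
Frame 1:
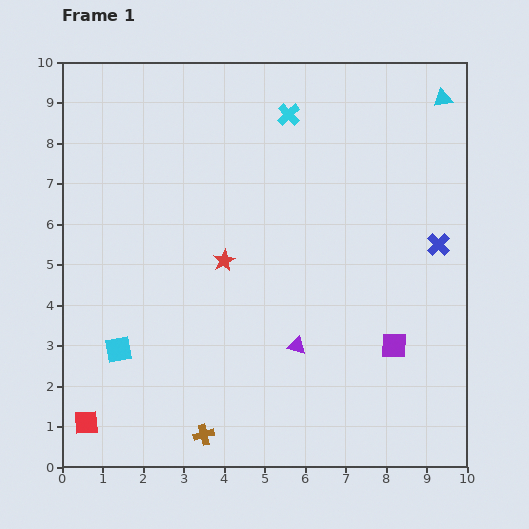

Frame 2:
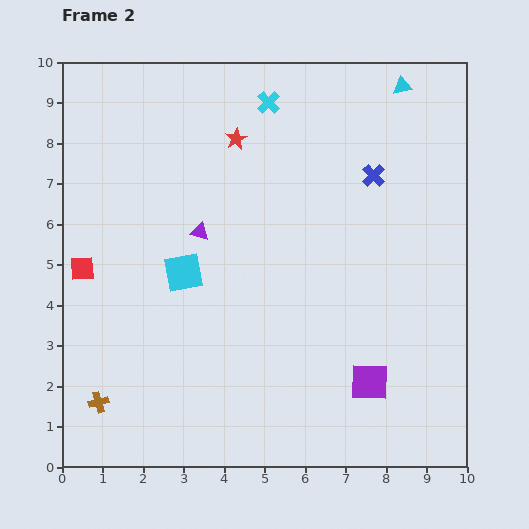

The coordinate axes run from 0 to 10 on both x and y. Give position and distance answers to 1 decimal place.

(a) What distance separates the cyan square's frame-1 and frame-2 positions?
2.5

The cyan square moved from (1.4, 2.9) to (3.0, 4.8), a distance of √(1.6² + 1.9²) ≈ 2.5.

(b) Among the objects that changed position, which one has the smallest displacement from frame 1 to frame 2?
the cyan cross

(moved 0.6)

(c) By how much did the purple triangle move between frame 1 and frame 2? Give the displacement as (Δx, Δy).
(-2.4, 2.8)

The purple triangle was at (5.8, 3.0) in frame 1 and (3.4, 5.8) in frame 2.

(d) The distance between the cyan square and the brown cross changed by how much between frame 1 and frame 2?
+0.8

Distance in frame 1: 3.0. Distance in frame 2: 3.8.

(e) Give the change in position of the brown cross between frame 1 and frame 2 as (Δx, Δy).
(-2.6, 0.8)

The brown cross was at (3.5, 0.8) in frame 1 and (0.9, 1.6) in frame 2.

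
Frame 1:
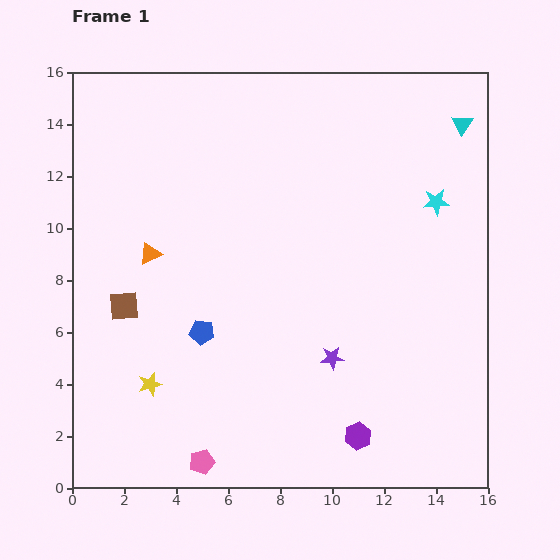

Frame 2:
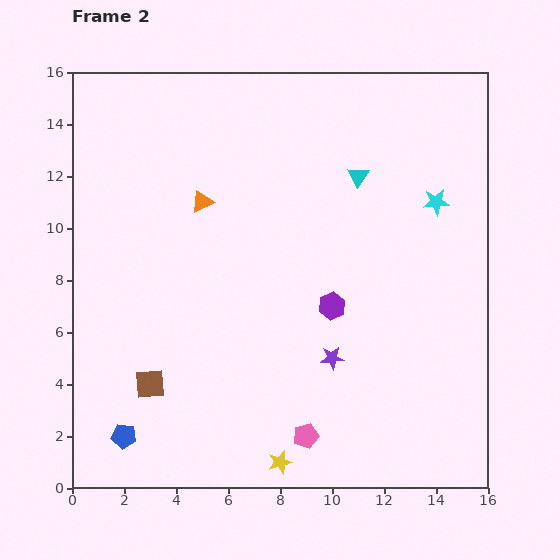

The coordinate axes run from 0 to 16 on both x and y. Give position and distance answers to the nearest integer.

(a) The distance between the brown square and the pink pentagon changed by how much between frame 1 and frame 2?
-1

Distance in frame 1: 7. Distance in frame 2: 6.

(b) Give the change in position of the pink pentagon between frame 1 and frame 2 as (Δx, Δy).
(4, 1)

The pink pentagon was at (5, 1) in frame 1 and (9, 2) in frame 2.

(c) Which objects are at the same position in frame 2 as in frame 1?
the purple star, the cyan star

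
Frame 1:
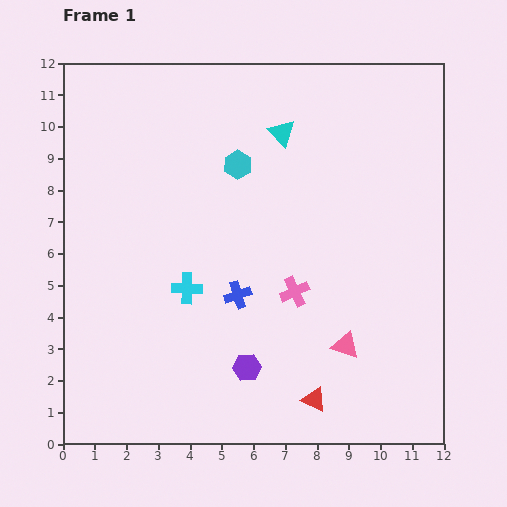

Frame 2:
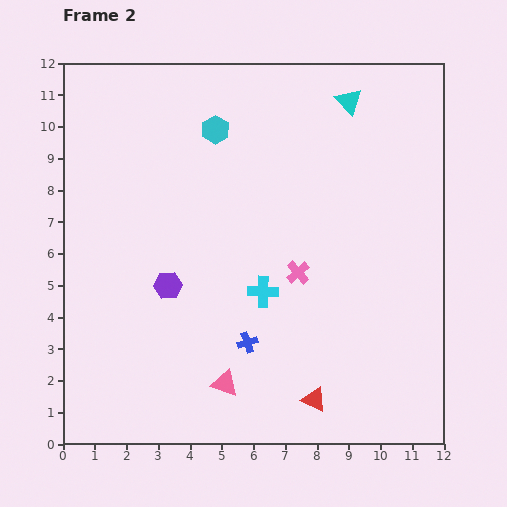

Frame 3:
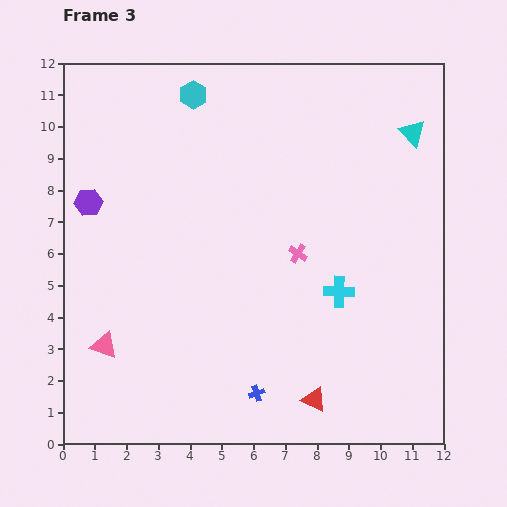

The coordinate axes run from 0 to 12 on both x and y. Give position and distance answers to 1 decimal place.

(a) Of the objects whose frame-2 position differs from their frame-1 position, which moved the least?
the pink cross

(moved 0.6)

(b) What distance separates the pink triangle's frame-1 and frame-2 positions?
4.0

The pink triangle moved from (8.9, 3.1) to (5.1, 1.9), a distance of √(3.8² + 1.2²) ≈ 4.0.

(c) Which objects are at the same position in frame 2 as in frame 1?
the red triangle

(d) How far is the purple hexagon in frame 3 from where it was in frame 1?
7.2

The purple hexagon moved from (5.8, 2.4) to (0.8, 7.6), a distance of √(5.0² + 5.2²) ≈ 7.2.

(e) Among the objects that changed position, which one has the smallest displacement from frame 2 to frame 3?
the pink cross

(moved 0.6)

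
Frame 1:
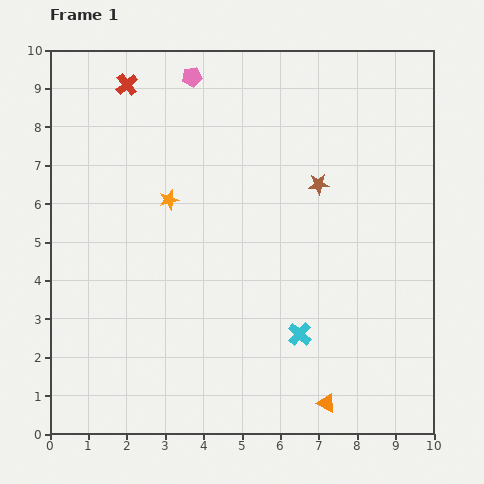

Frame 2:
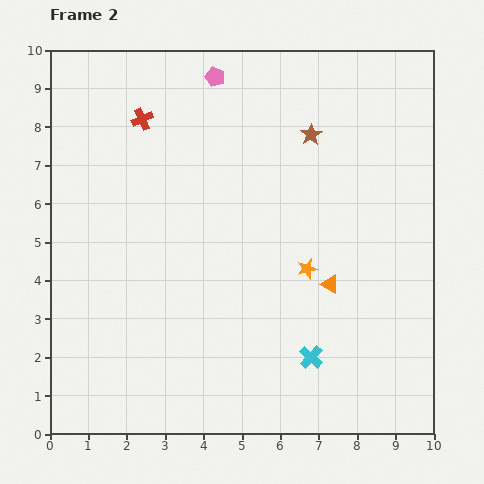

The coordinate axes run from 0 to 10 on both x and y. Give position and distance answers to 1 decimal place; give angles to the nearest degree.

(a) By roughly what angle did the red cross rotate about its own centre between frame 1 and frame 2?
16° clockwise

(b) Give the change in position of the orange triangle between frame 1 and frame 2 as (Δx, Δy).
(0.1, 3.1)

The orange triangle was at (7.2, 0.8) in frame 1 and (7.3, 3.9) in frame 2.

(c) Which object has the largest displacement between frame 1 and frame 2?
the orange star

(moved 4.0; next 3.1)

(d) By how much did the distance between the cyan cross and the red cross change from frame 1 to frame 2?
-0.3

Distance in frame 1: 7.9. Distance in frame 2: 7.6.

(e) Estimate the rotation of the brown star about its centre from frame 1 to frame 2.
26° counter-clockwise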